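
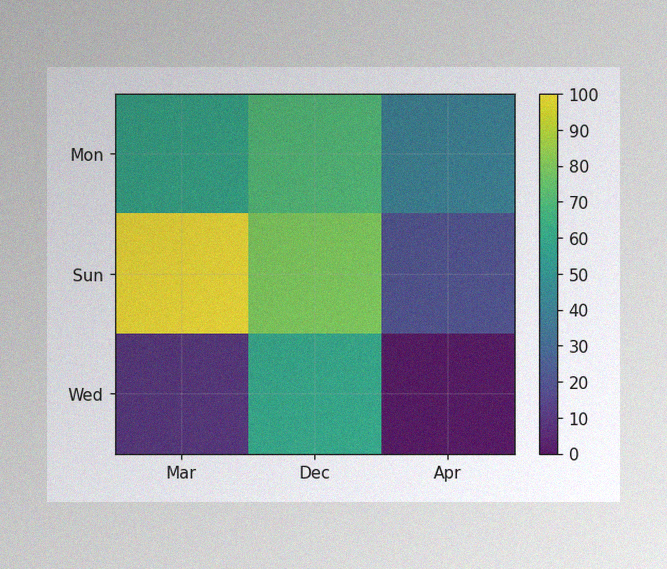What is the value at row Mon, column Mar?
60

The image has some photo noise and uneven lighting. Matching cell (Mon, Mar) against the colorbar gives 60.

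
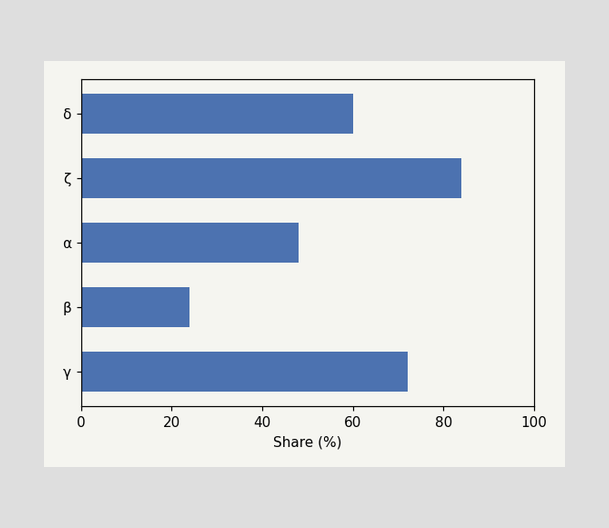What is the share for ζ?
Reading along the chart's x-axis, the ζ bar reaches 84%.

84%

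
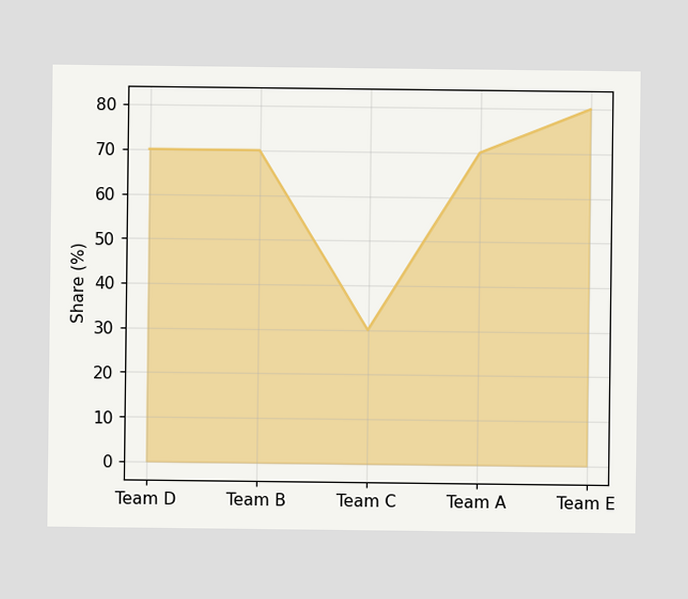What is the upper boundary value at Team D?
At Team D the upper boundary is at 70%.

70%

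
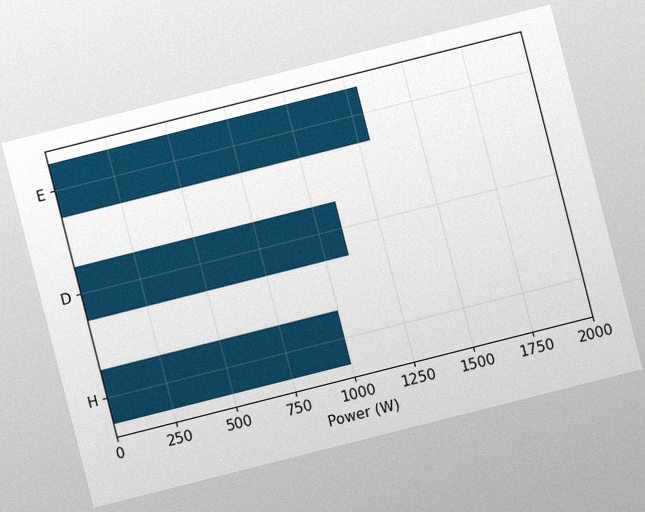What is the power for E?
The chart is tilted about 14° counter-clockwise, with some photo noise. Reading along the chart's x-axis, the E bar reaches 1300W.

1300W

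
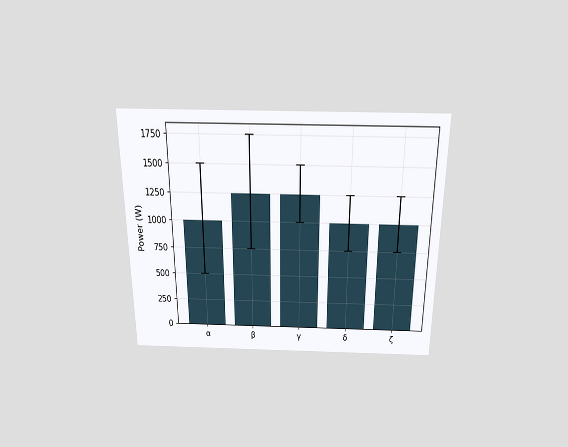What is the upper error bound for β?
The chart is viewed slightly from above. The β bar's upper whisker reaches 1750W.

1750W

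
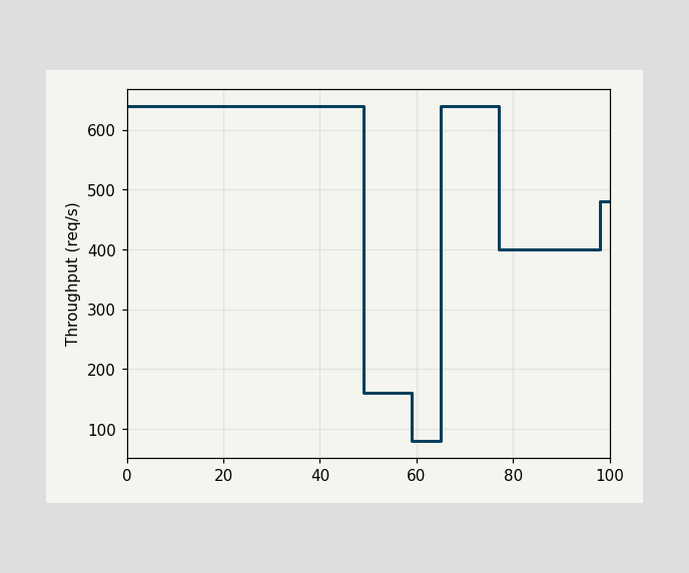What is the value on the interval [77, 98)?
400req/s

On [77, 98) the step sits at 400req/s.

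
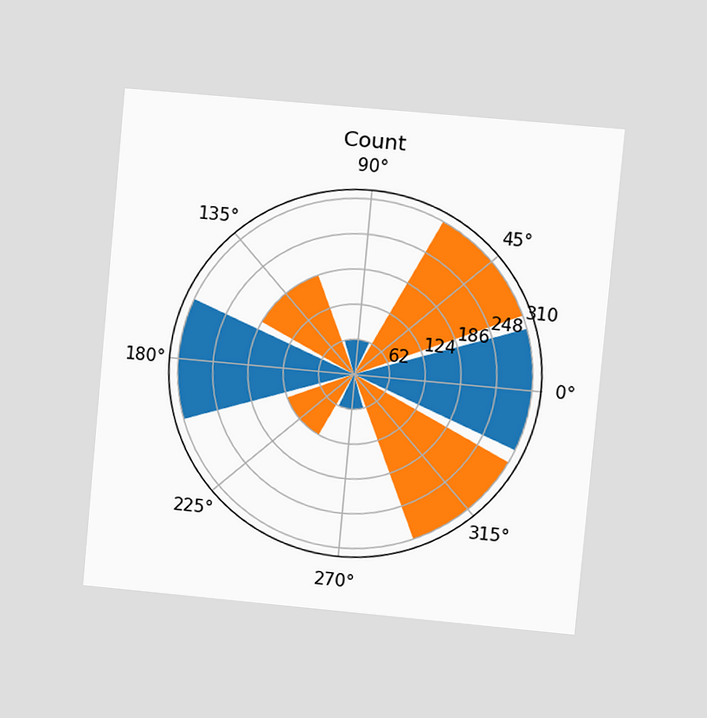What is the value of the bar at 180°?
310

The chart is tilted about 5° clockwise and viewed at a slight angle. The bar at 180° reaches 310 on the radial axis.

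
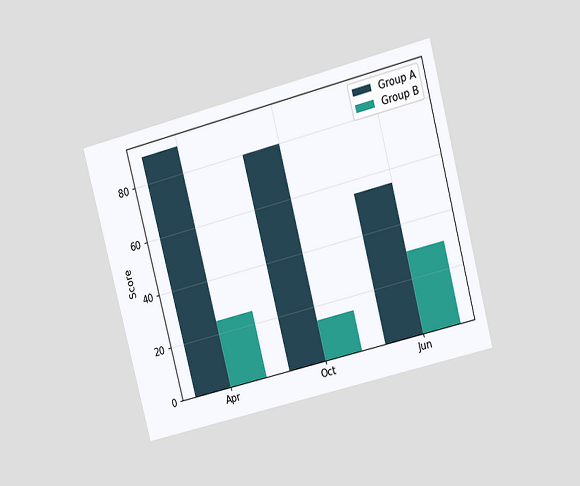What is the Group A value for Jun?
The chart is tilted about 15° counter-clockwise and viewed at a slight angle. The Group A bar at Jun reaches 55 on the y-axis.

55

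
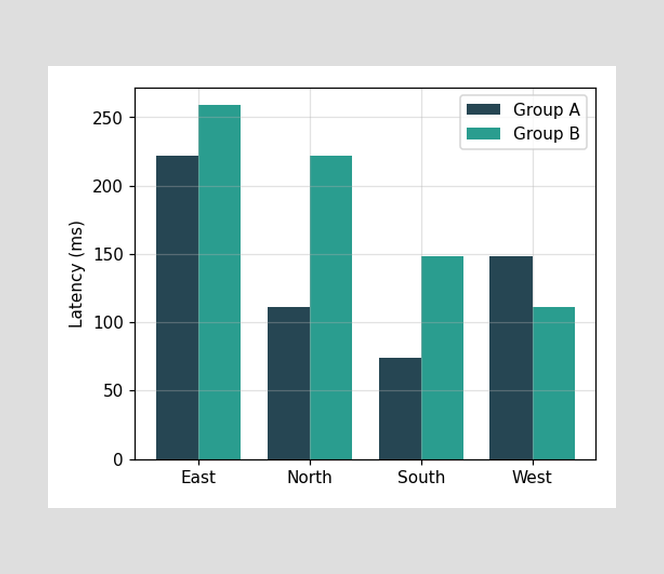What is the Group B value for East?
259ms

The Group B bar at East reaches 259ms on the y-axis.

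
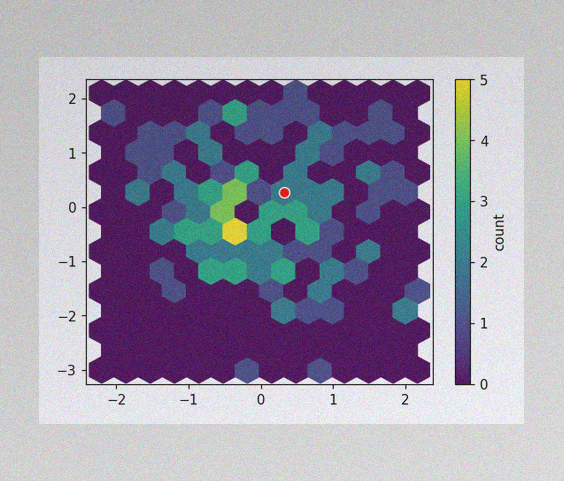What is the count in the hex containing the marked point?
2

The image has some photo noise and uneven lighting. The marked hex reads 2 on the colorbar.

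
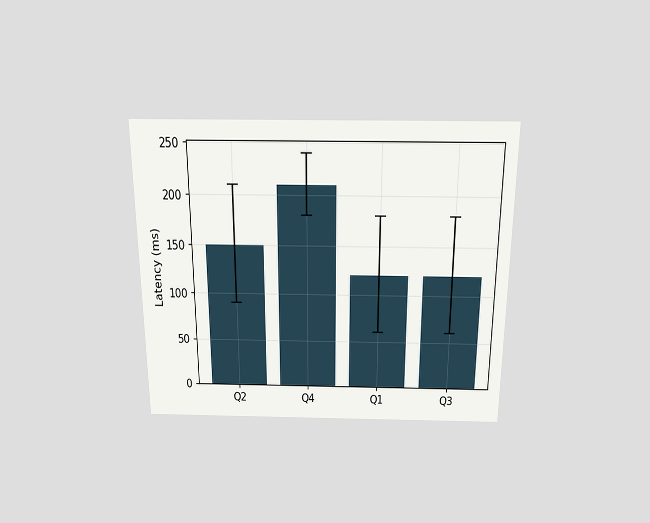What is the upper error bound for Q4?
240ms

The chart is viewed slightly from above. The Q4 bar's upper whisker reaches 240ms.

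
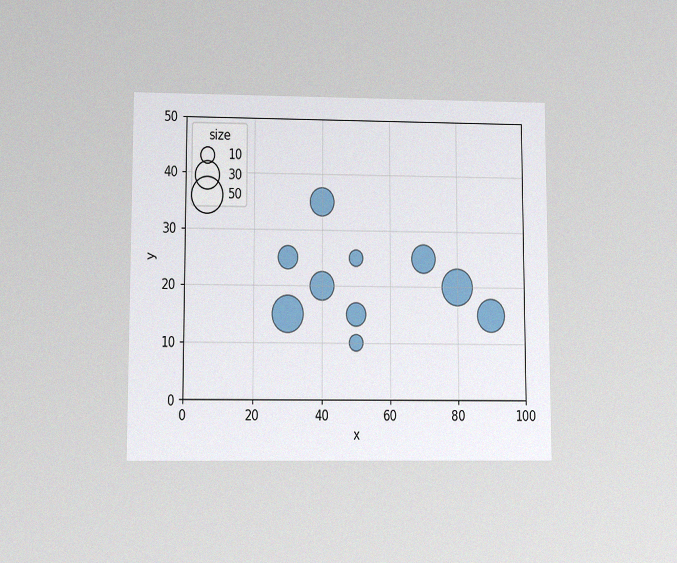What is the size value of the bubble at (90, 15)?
The chart is viewed at a slight angle, with some photo noise. Matching the bubble at (90, 15) against the size legend gives 40.

40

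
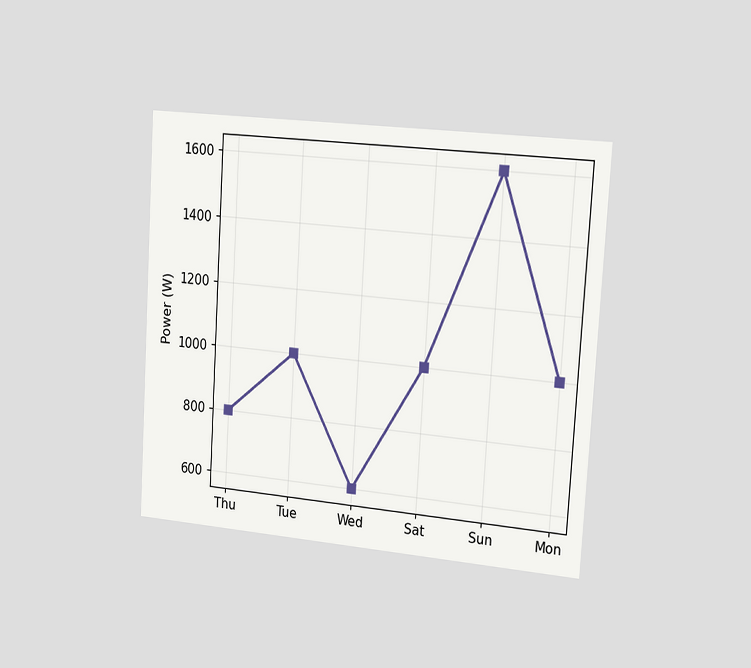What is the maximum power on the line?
The chart is tilted about 3° clockwise and viewed slightly from the right. The highest point is at Sun, and reading across to the y-axis gives 1600W.

1600W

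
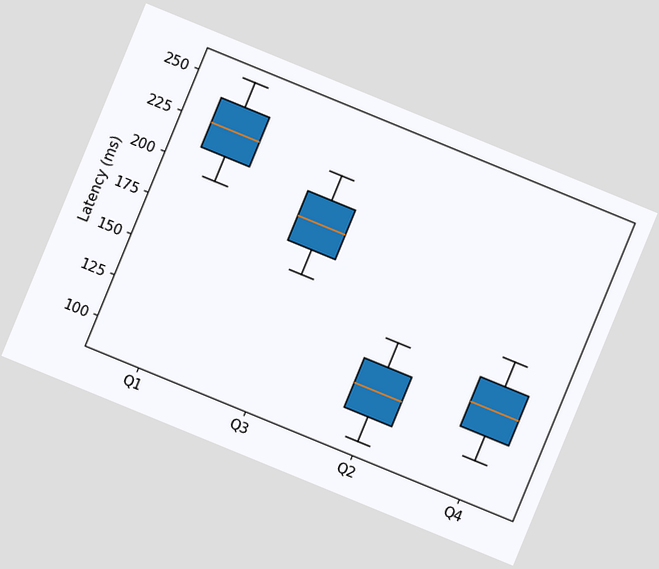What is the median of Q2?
120ms

The chart is tilted about 22° clockwise. The median line in the Q2 box sits at 120ms.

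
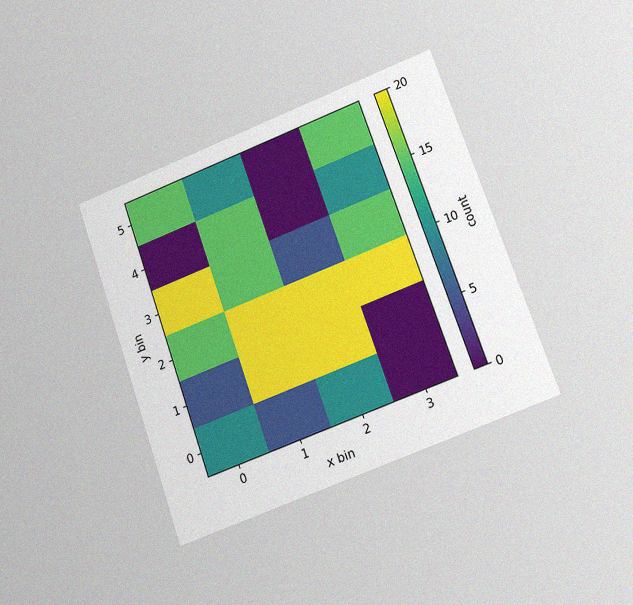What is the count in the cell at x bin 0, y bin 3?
20

The chart is tilted about 19° counter-clockwise and viewed at a slight angle, with some photo noise. Matching the cell (0, 3) against the colorbar gives 20.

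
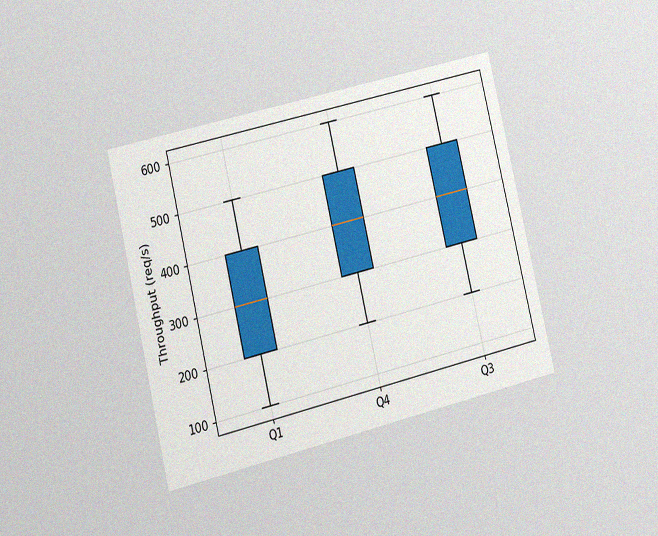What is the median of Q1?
300req/s

The chart is tilted about 13° counter-clockwise and viewed at a slight angle, with some photo noise. The median line in the Q1 box sits at 300req/s.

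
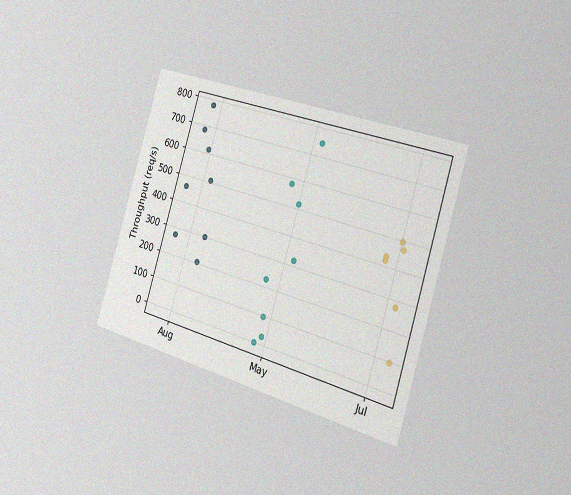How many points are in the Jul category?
The chart is tilted about 17° clockwise and viewed slightly from the right, with some photo noise. Counting the markers in the Jul column gives 6.

6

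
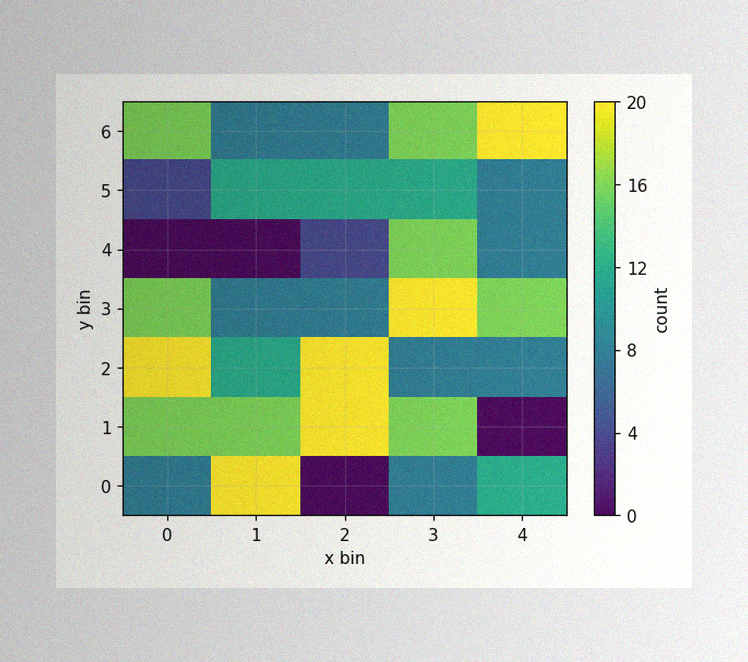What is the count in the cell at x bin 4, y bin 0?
The image has some photo noise and uneven lighting. Matching the cell (4, 0) against the colorbar gives 12.

12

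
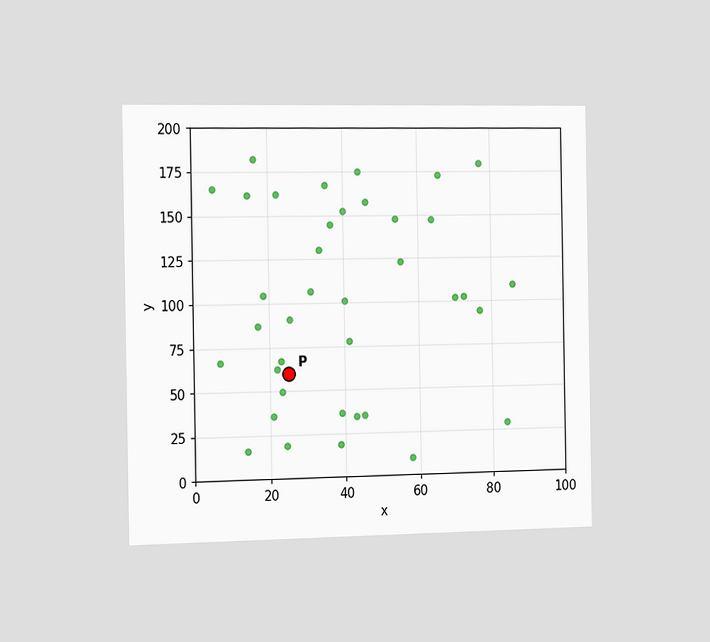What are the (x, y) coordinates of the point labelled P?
(25, 60)

The chart is viewed slightly from the left. Following the gridlines from P to each axis, P sits at (25, 60).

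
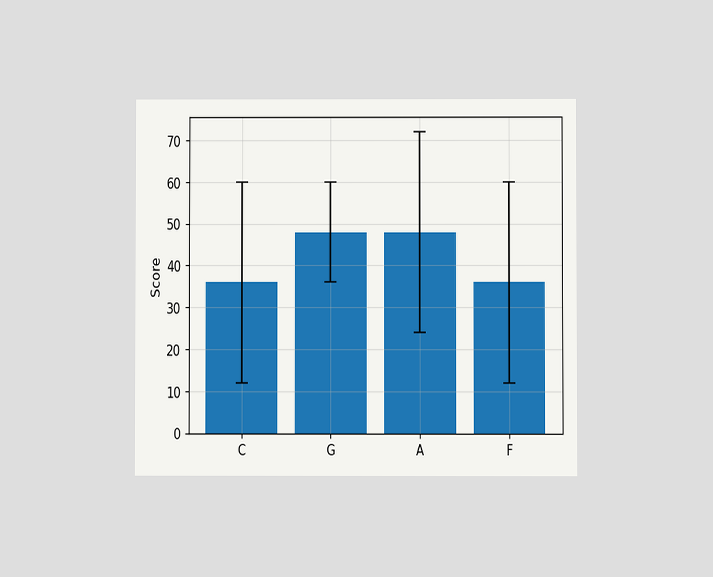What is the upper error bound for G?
60

The chart is viewed at a slight angle. The G bar's upper whisker reaches 60.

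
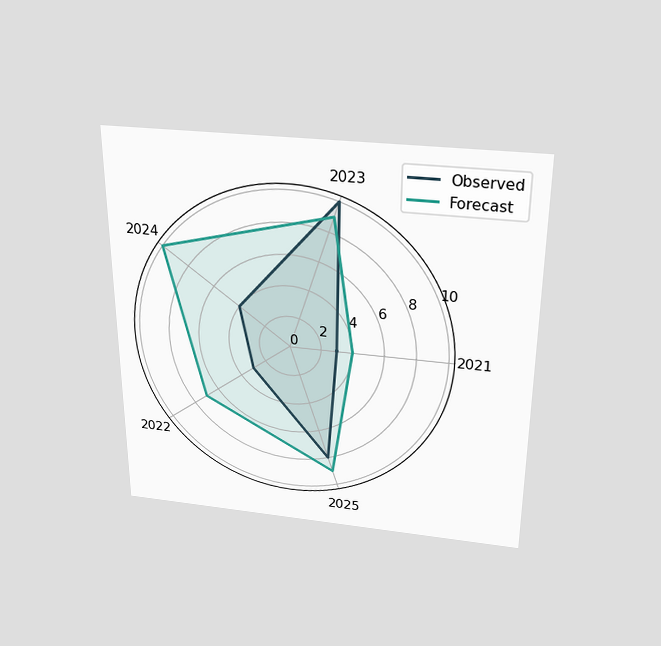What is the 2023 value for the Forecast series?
9

The chart is viewed slightly from above. On the 2023 axis, Forecast reaches 9.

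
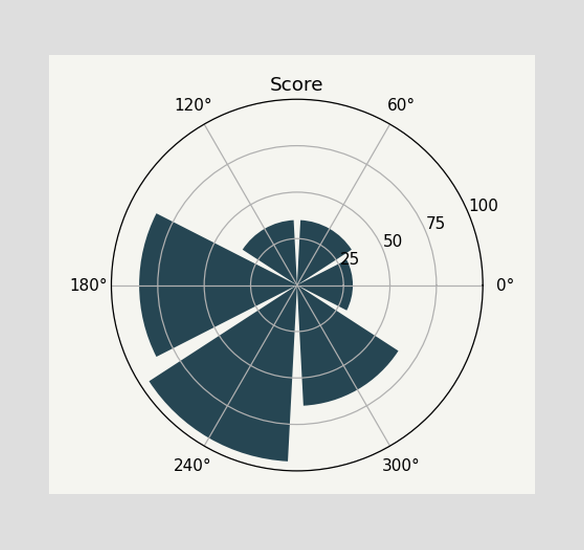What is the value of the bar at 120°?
35

The bar at 120° reaches 35 on the radial axis.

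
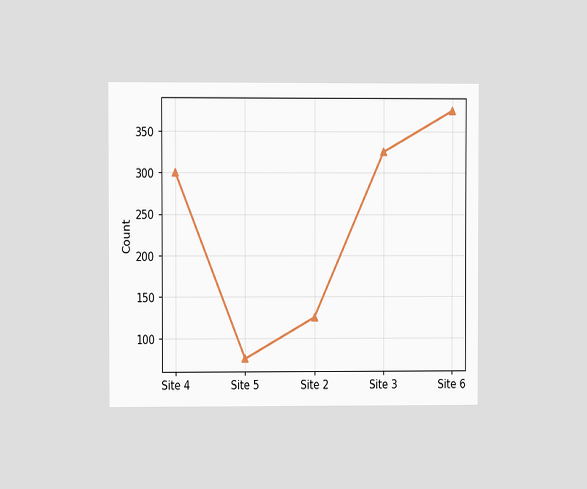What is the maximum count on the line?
375

The chart is viewed at a slight angle. The highest point is at Site 6, and reading across to the y-axis gives 375.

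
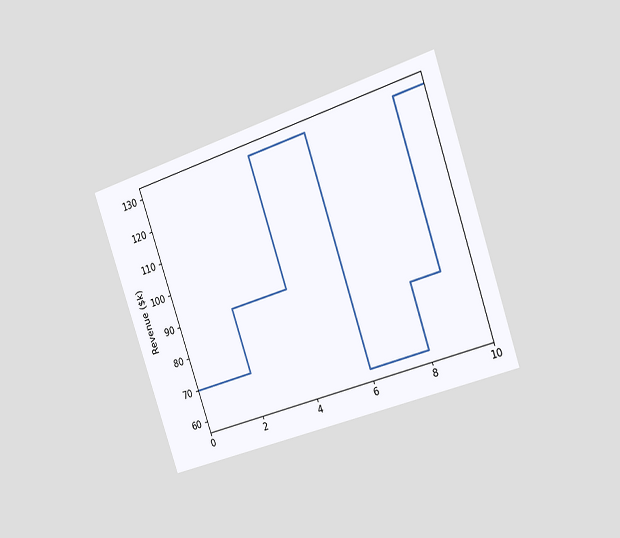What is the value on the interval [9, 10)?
$130k

The chart is tilted about 19° counter-clockwise and viewed slightly from the right. On [9, 10) the step sits at $130k.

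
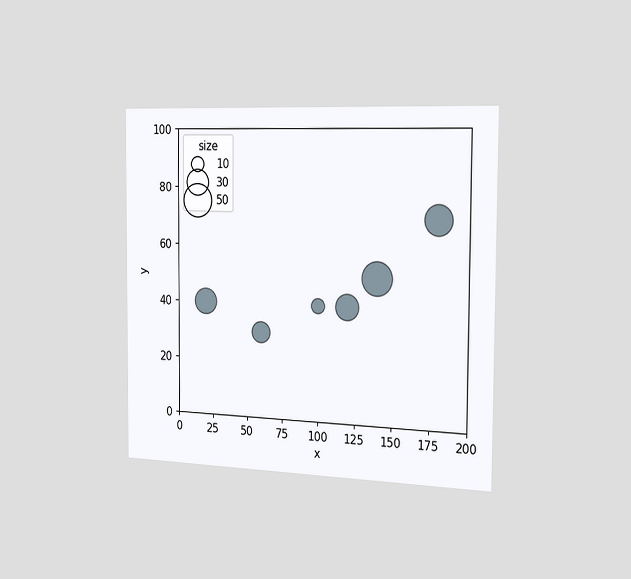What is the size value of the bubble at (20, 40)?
30

The chart is viewed slightly from the right. Matching the bubble at (20, 40) against the size legend gives 30.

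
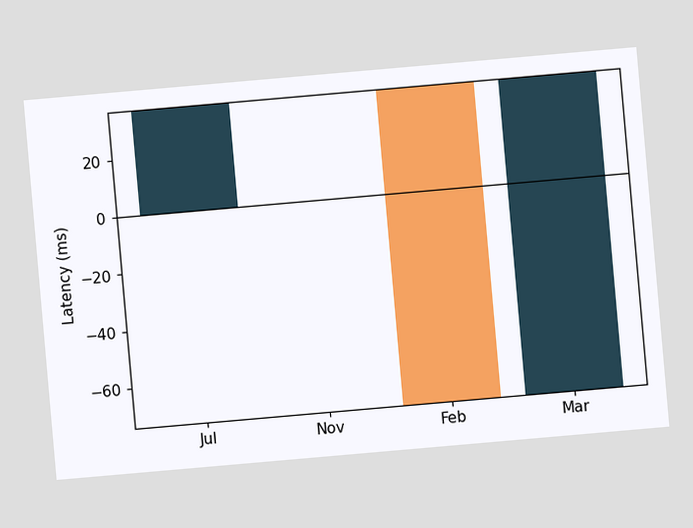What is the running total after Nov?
The chart is tilted about 5° counter-clockwise. After Nov the running total reaches 37ms.

37ms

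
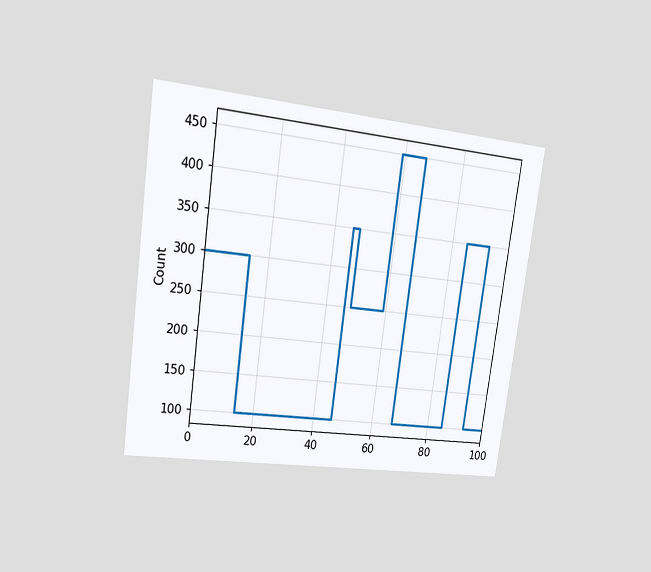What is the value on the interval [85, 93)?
350

The chart is tilted about 8° clockwise and viewed at a slight angle. On [85, 93) the step sits at 350.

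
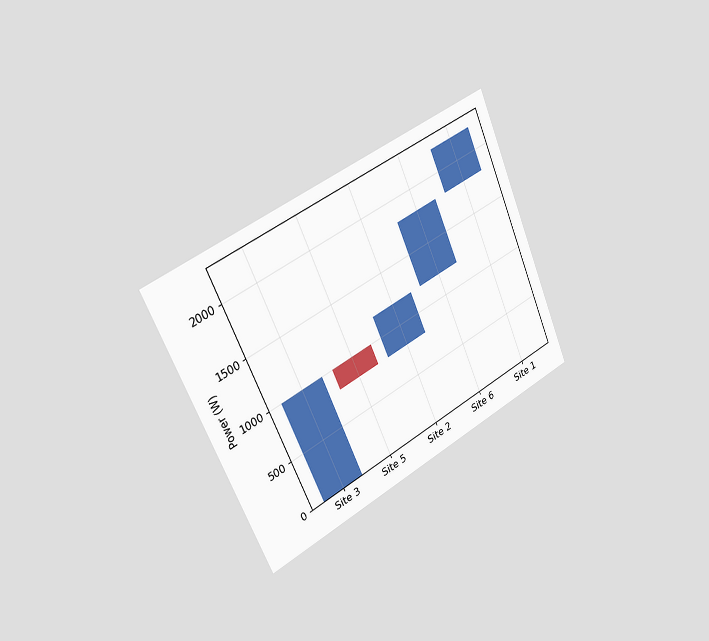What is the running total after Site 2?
The chart is tilted about 24° counter-clockwise and viewed slightly from the left. After Site 2 the running total reaches 1200W.

1200W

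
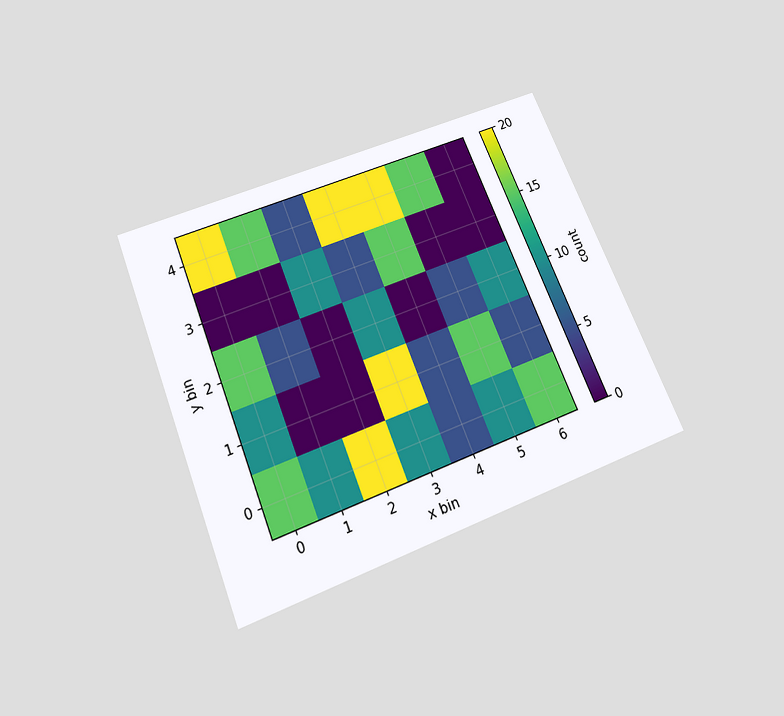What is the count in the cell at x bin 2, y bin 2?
The chart is tilted about 22° counter-clockwise and viewed slightly from below. Matching the cell (2, 2) against the colorbar gives 0.

0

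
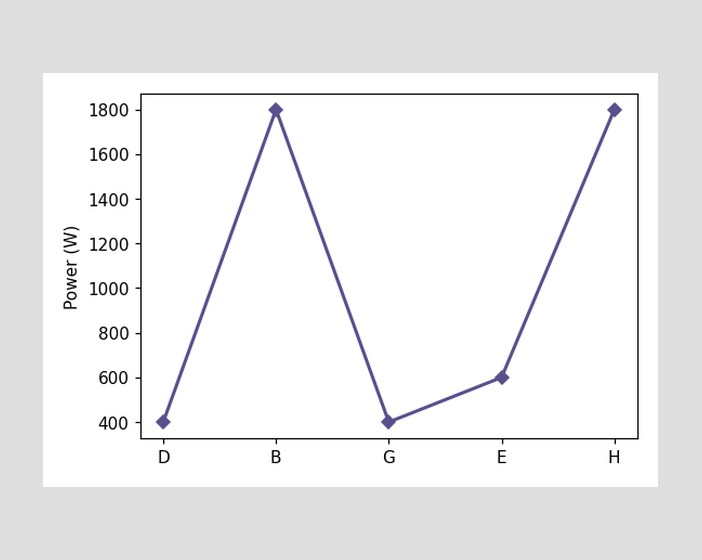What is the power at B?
At B, the line is at 1800W.

1800W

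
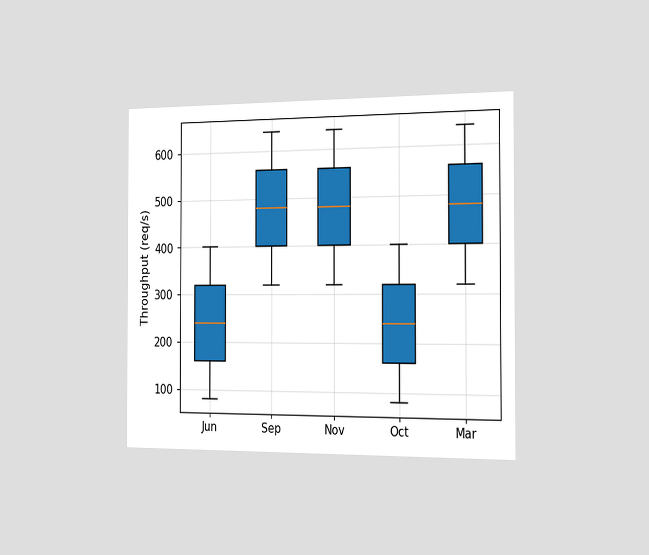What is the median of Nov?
The chart is viewed slightly from the right. The median line in the Nov box sits at 480req/s.

480req/s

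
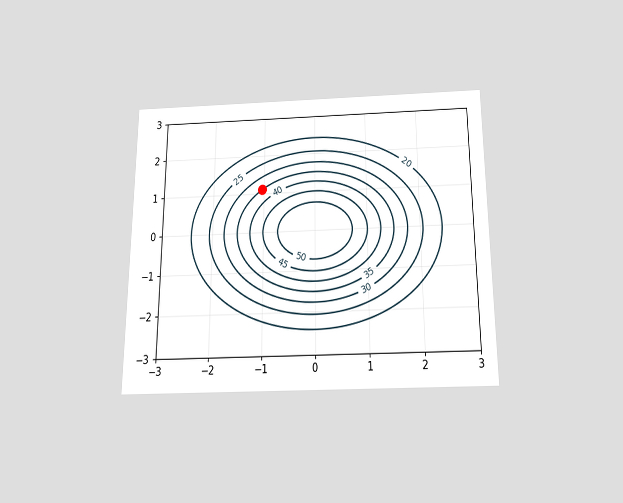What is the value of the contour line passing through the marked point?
The chart is viewed slightly from below. The marked point sits on the contour labelled 35.

35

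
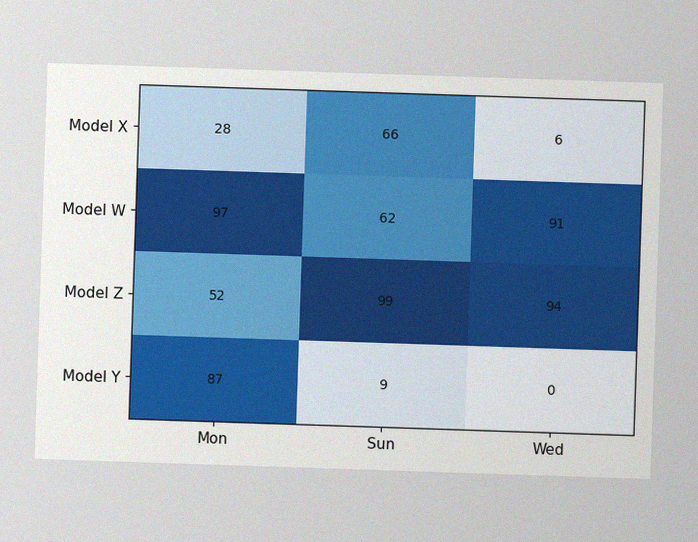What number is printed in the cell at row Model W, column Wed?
The image has some photo noise and uneven lighting. The (Model W, Wed) cell reads 91.

91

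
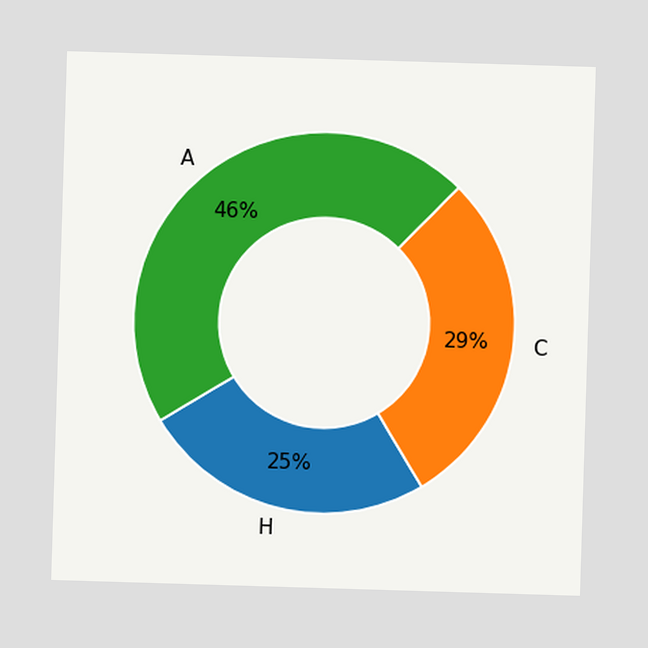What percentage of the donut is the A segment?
46%

The A segment takes up 46% of the ring.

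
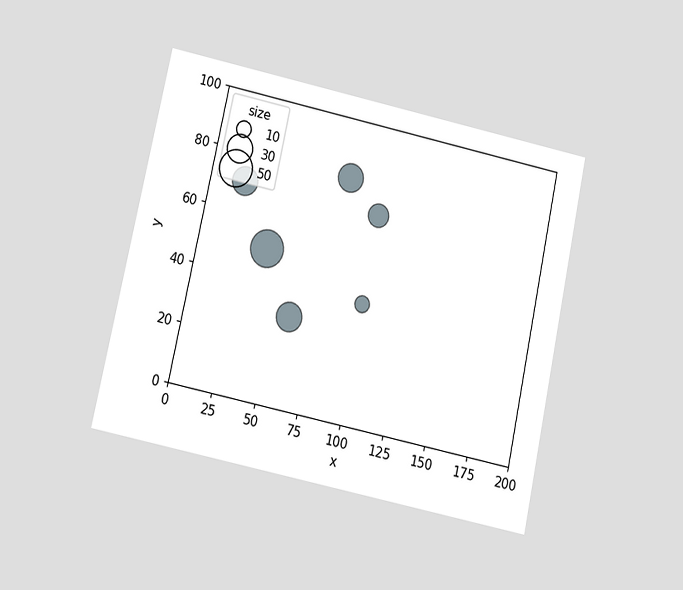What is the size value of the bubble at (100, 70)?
20

The chart is tilted about 12° clockwise and viewed at a slight angle. Matching the bubble at (100, 70) against the size legend gives 20.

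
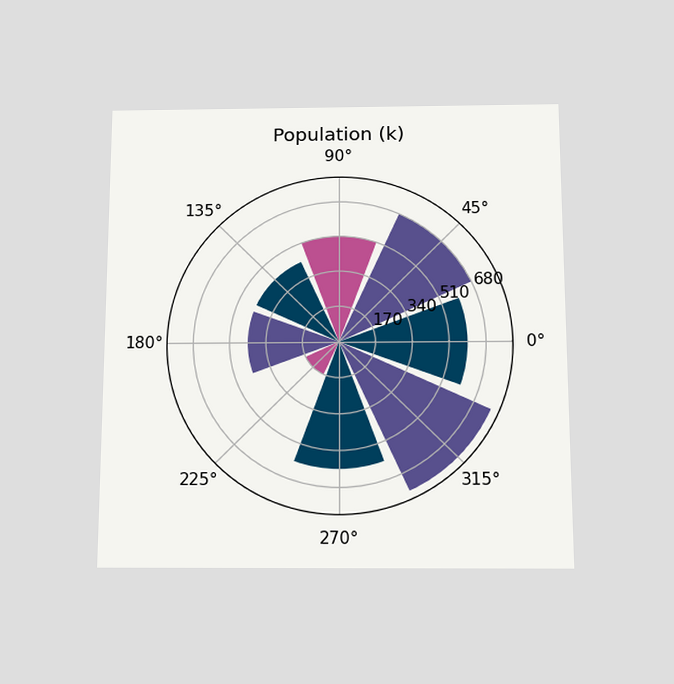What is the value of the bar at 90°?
510k

The chart is viewed slightly from below. The bar at 90° reaches 510k on the radial axis.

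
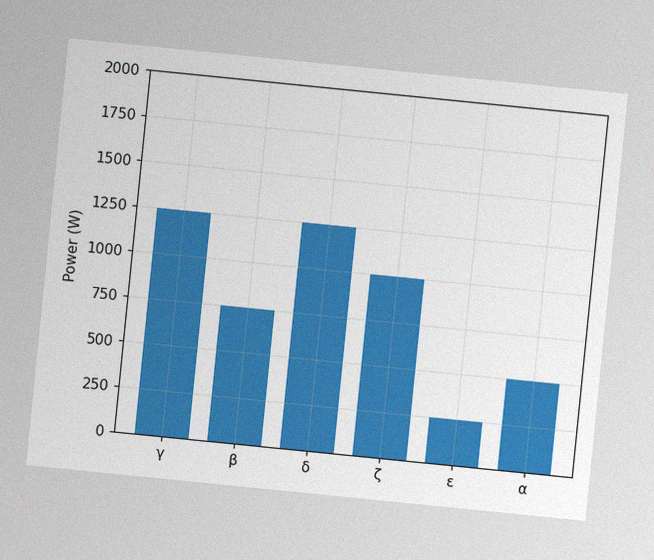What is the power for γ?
The chart is tilted about 6° clockwise, with some photo noise. Reading along the chart's y-axis, the γ bar reaches 1250W.

1250W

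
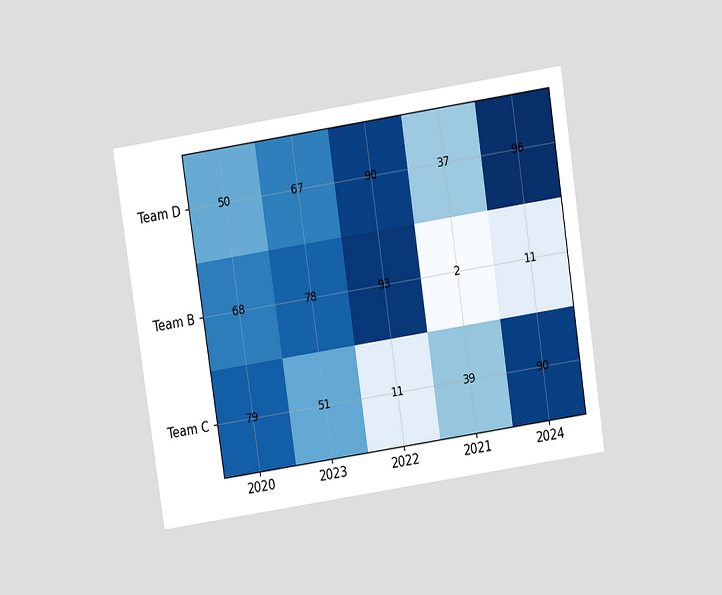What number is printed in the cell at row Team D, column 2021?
The chart is tilted about 9° counter-clockwise and viewed slightly from above. The (Team D, 2021) cell reads 37.

37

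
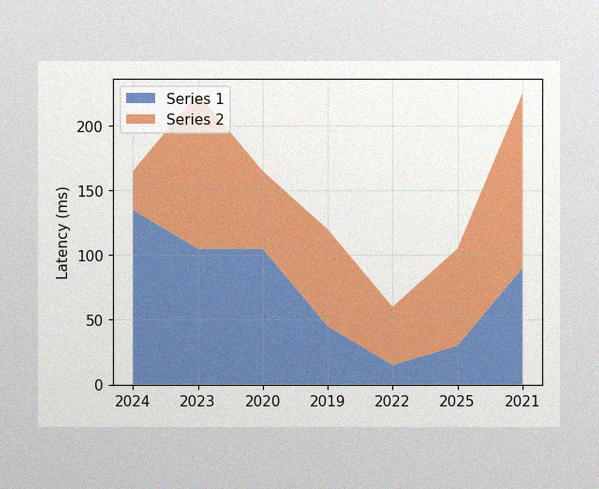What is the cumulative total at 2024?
165ms

The image has some photo noise and uneven lighting. The stacked total at 2024 reaches 165ms.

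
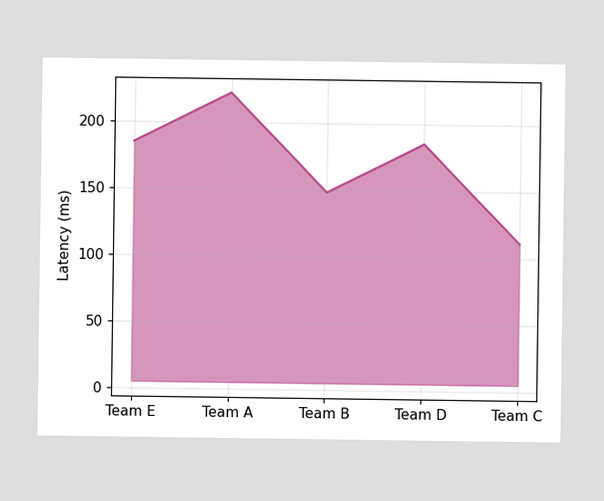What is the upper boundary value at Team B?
At Team B the upper boundary is at 148ms.

148ms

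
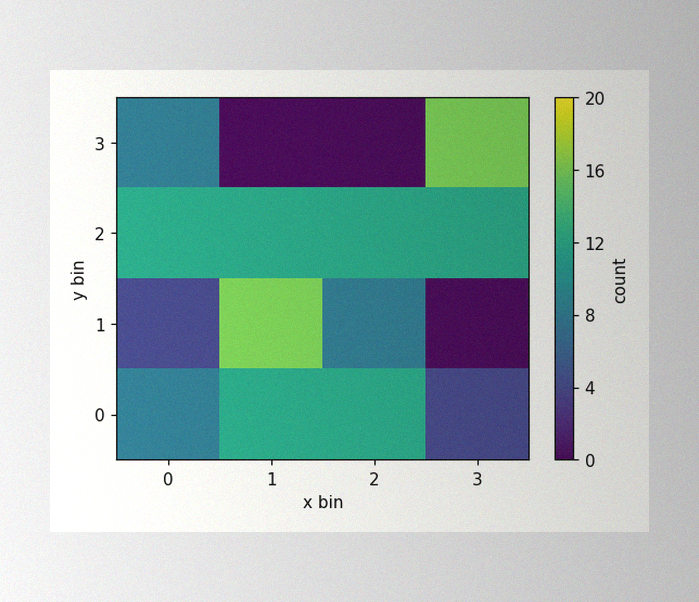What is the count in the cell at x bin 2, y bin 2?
12

The image has some photo noise and uneven lighting. Matching the cell (2, 2) against the colorbar gives 12.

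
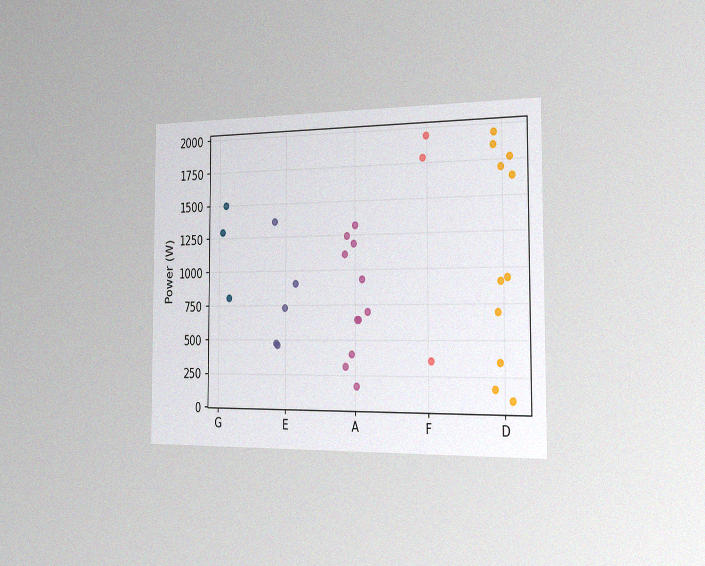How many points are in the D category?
11

The chart is viewed slightly from the right, with some photo noise. Counting the markers in the D column gives 11.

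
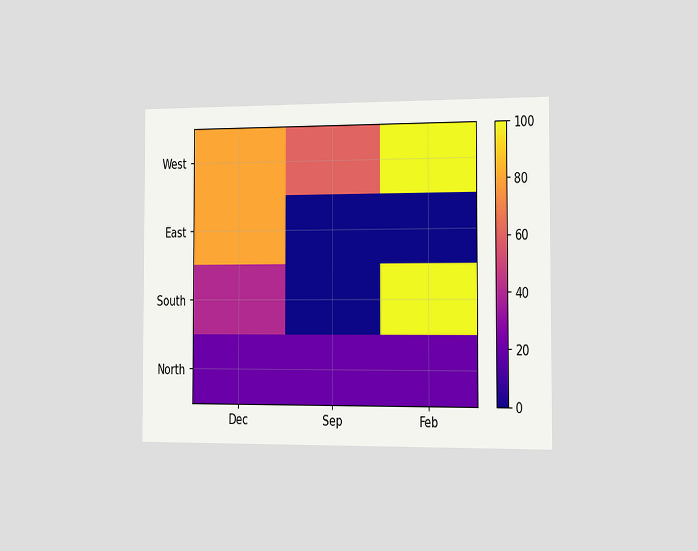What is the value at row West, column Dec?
The chart is viewed slightly from the right. Matching cell (West, Dec) against the colorbar gives 80.

80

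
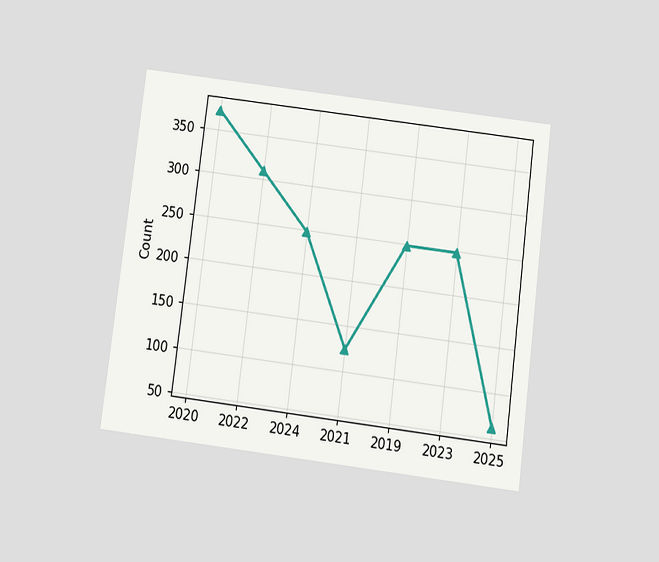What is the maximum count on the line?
372

The chart is tilted about 7° clockwise and viewed slightly from below. The highest point is at 2020, and reading across to the y-axis gives 372.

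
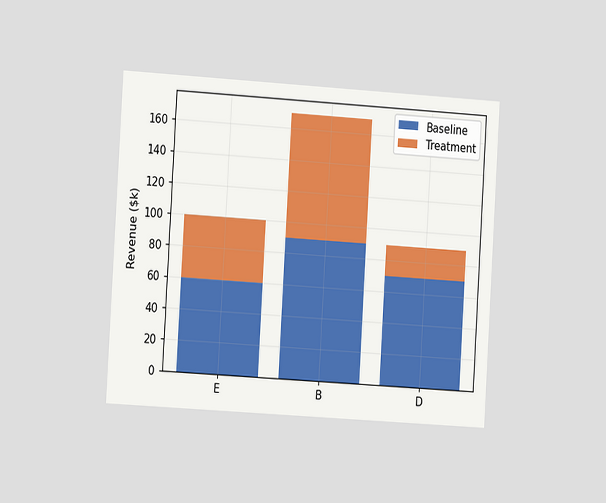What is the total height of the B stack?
The chart is tilted about 3° clockwise and viewed slightly from the left. The B stack's top reaches $170k on the y-axis.

$170k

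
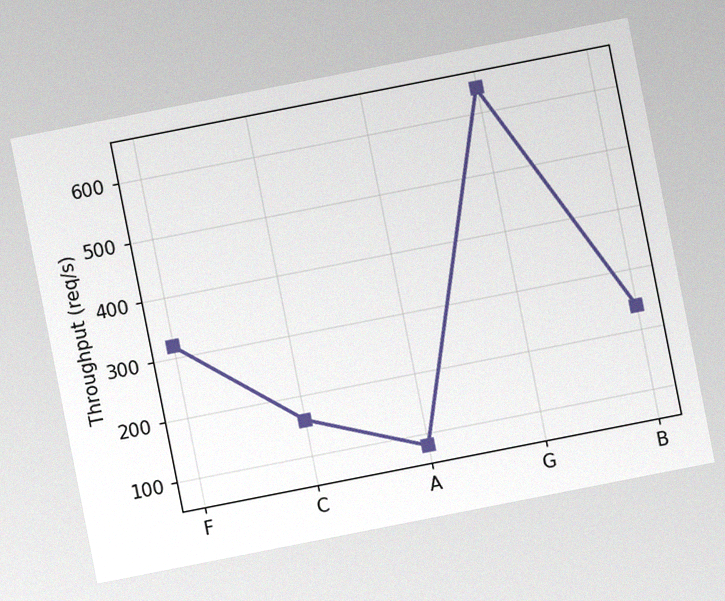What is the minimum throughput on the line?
The chart is tilted about 11° counter-clockwise, with some photo noise. The lowest point is at A, and reading across to the y-axis gives 80req/s.

80req/s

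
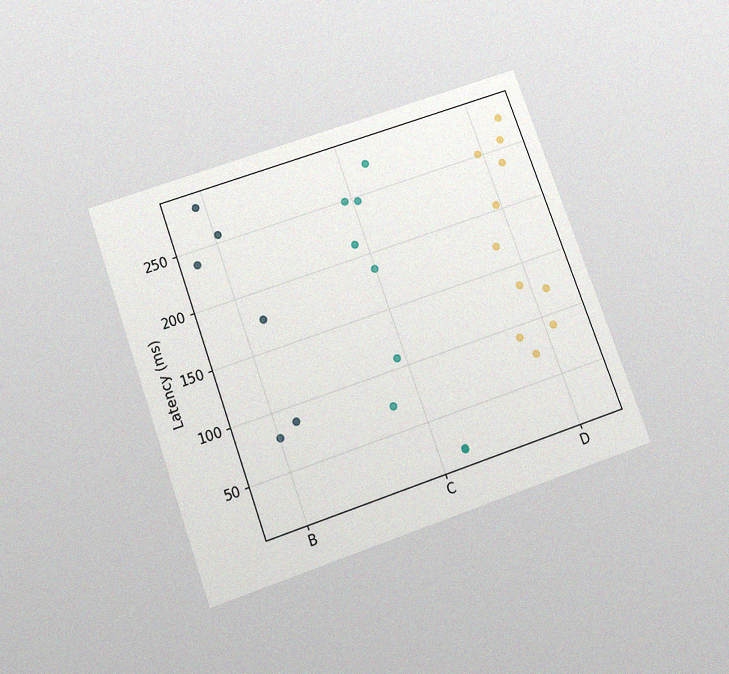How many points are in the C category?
9

The chart is tilted about 20° counter-clockwise and viewed slightly from below, with some photo noise. Counting the markers in the C column gives 9.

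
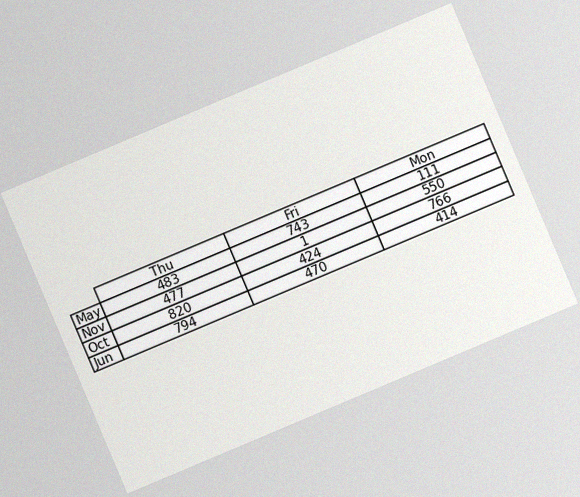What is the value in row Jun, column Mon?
The chart is tilted about 23° counter-clockwise, with some photo noise. The (Jun, Mon) cell reads 414.

414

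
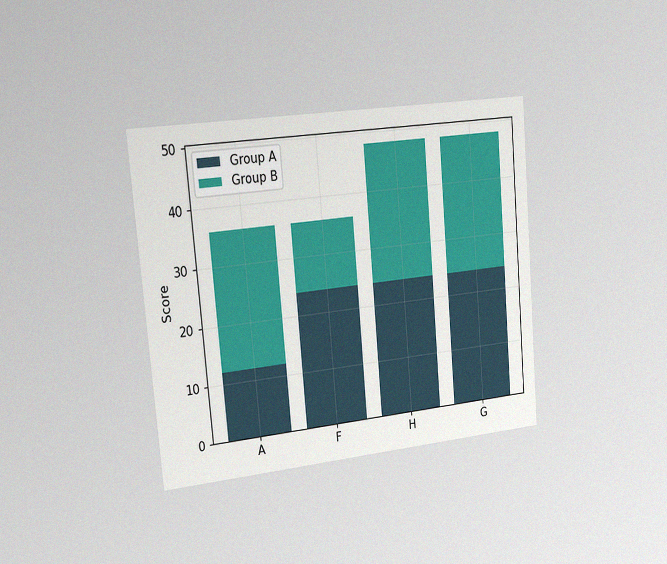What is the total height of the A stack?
36

The chart is tilted about 5° counter-clockwise and viewed slightly from the left, with some photo noise. The A stack's top reaches 36 on the y-axis.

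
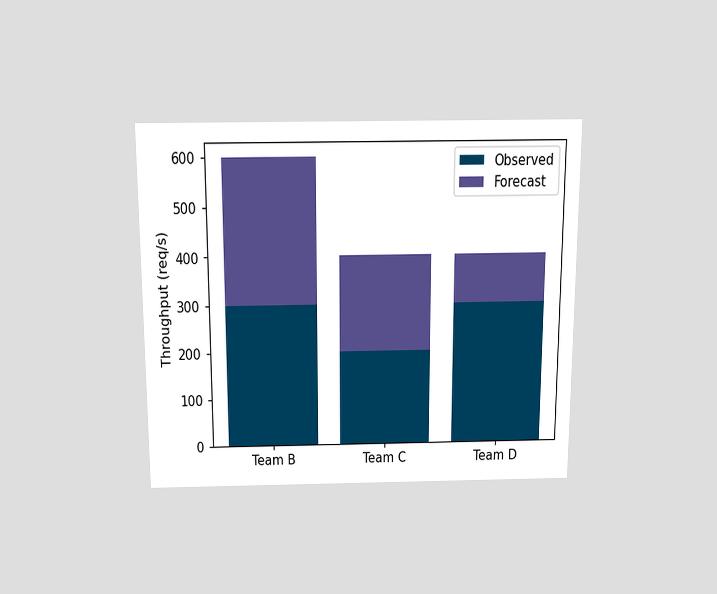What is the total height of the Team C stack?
400req/s

The chart is viewed slightly from above. The Team C stack's top reaches 400req/s on the y-axis.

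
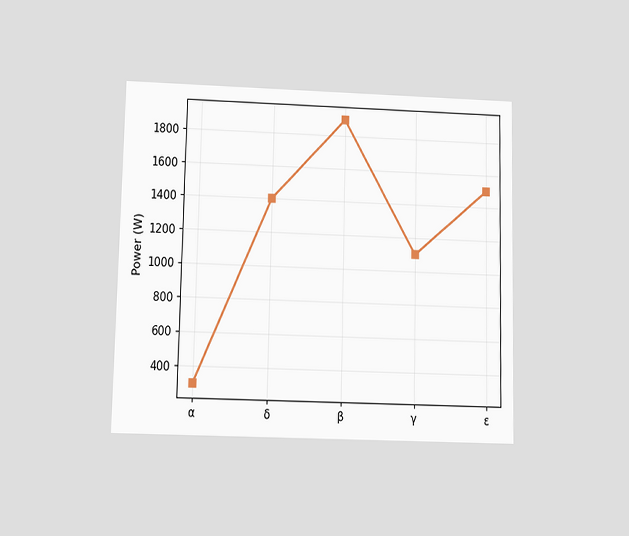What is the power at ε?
1500W

The chart is viewed slightly from below. At ε, the line is at 1500W.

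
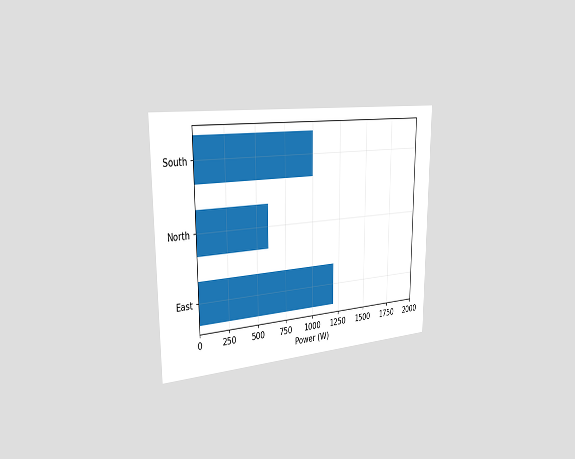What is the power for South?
The chart is viewed slightly from the left. Reading along the chart's x-axis, the South bar reaches 1000W.

1000W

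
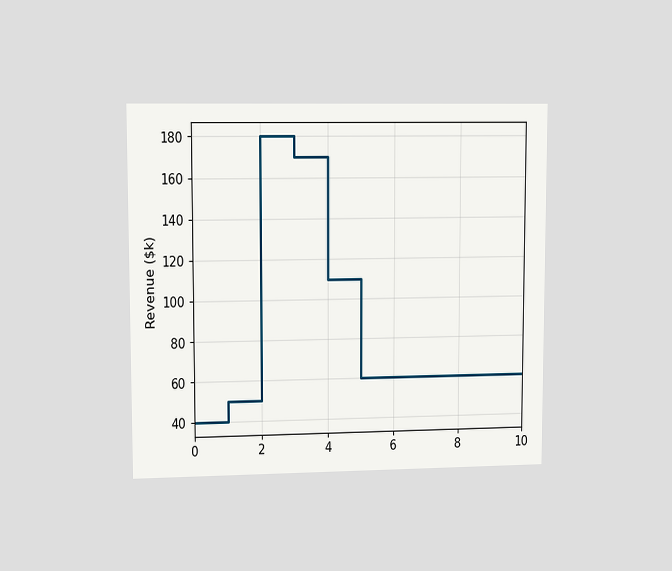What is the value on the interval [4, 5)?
The chart is viewed at a slight angle. On [4, 5) the step sits at $110k.

$110k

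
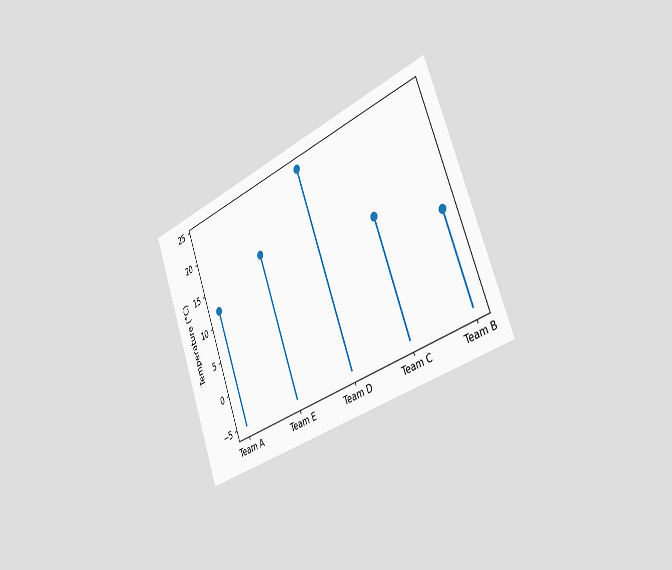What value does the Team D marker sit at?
The chart is tilted about 21° counter-clockwise and viewed slightly from the right. The Team D marker sits at 24°C.

24°C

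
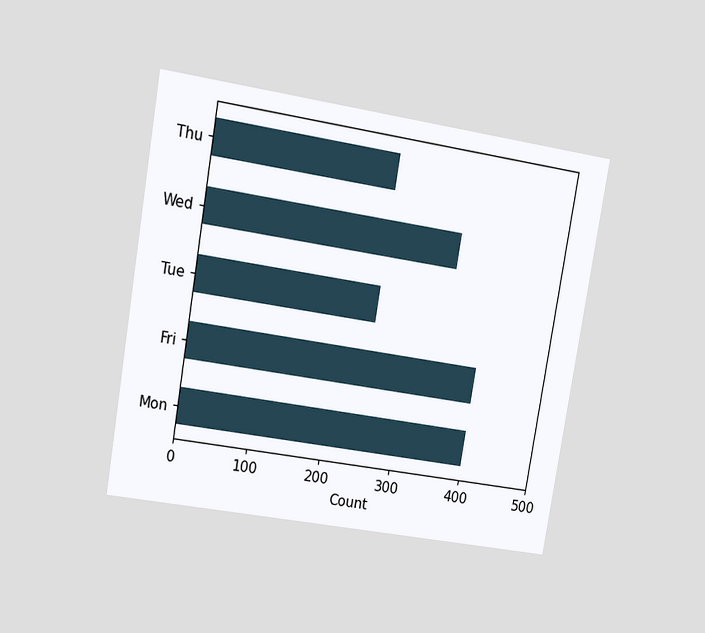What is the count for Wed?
The chart is tilted about 9° clockwise and viewed at a slight angle. Reading along the chart's x-axis, the Wed bar reaches 350.

350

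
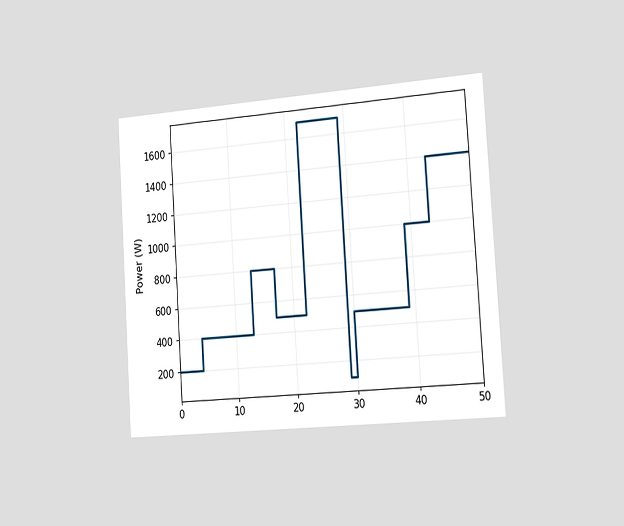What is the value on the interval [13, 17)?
The chart is tilted about 4° counter-clockwise and viewed slightly from the right. On [13, 17) the step sits at 800W.

800W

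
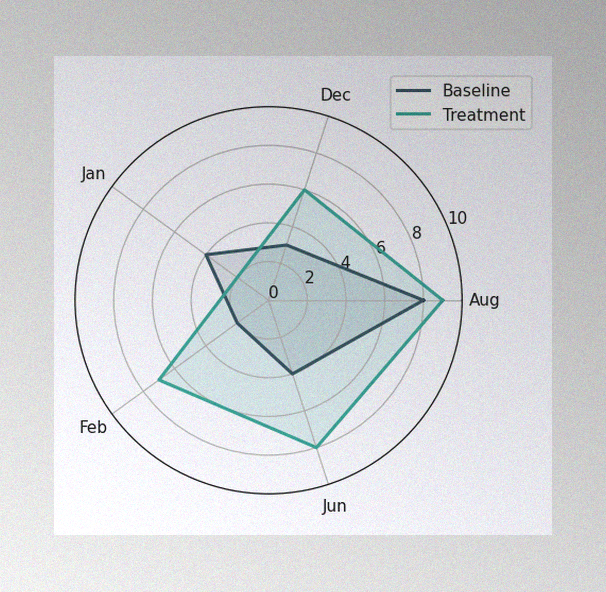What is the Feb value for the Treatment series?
7

The image has some photo noise and uneven lighting. On the Feb axis, Treatment reaches 7.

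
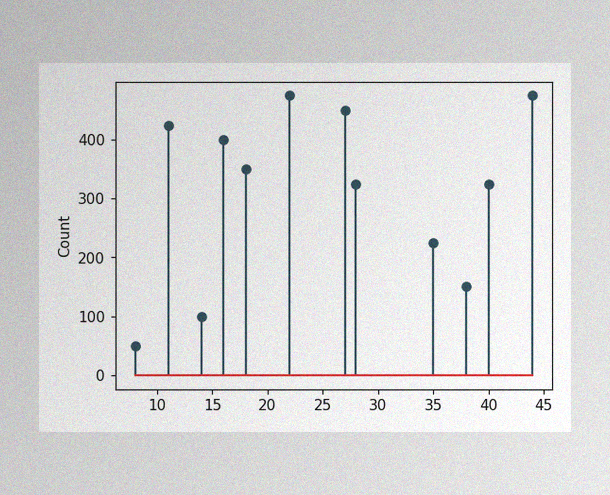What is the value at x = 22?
The image has some photo noise and uneven lighting. The stem at x=22 reaches 475.

475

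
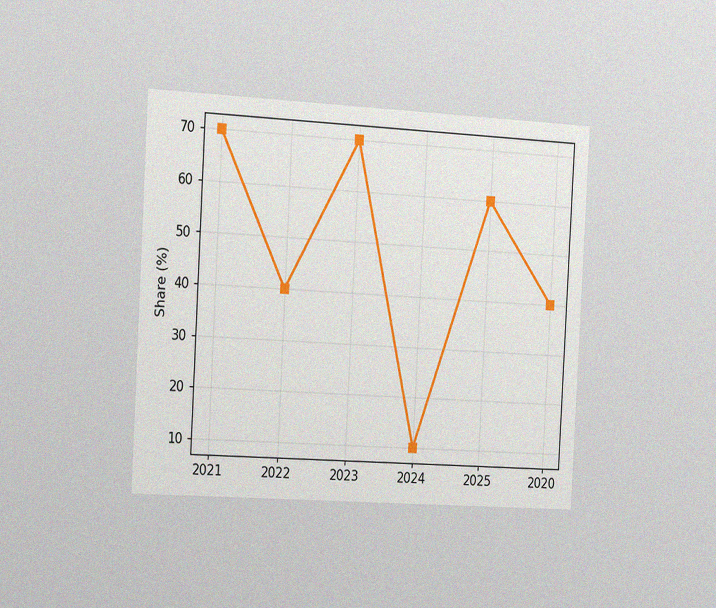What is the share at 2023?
70%

The chart is tilted about 3° clockwise and viewed slightly from the left, with some photo noise. At 2023, the line is at 70%.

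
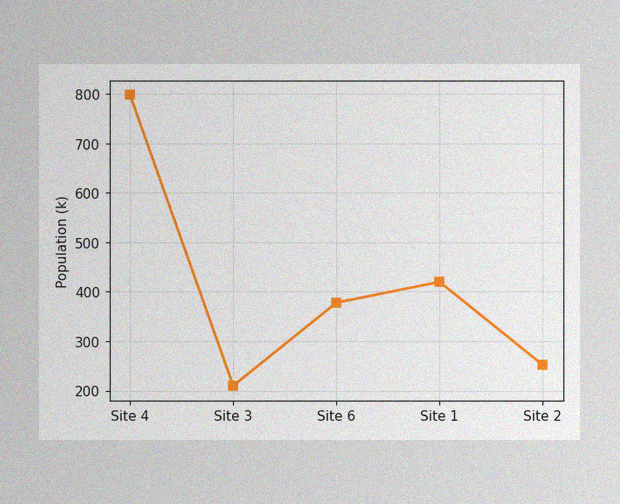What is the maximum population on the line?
798k

The image has some photo noise and uneven lighting. The highest point is at Site 4, and reading across to the y-axis gives 798k.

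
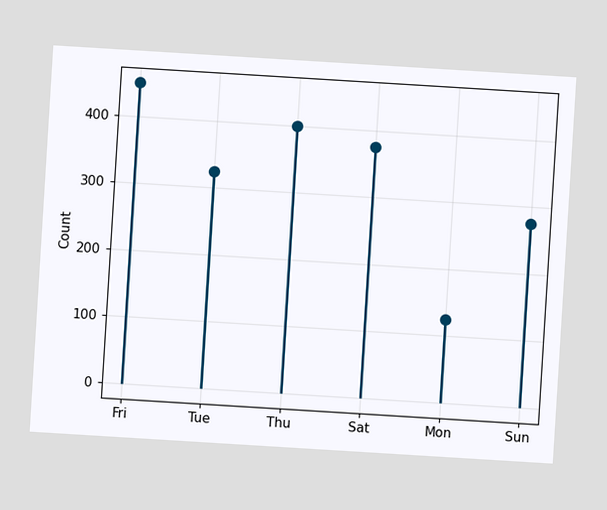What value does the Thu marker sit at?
400

The chart is tilted about 4° clockwise. The Thu marker sits at 400.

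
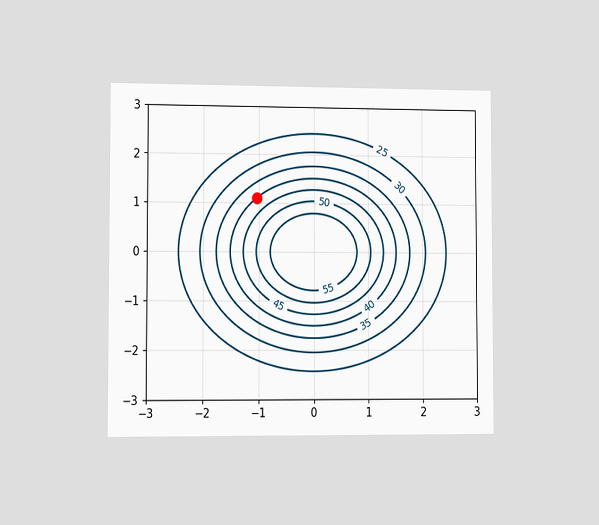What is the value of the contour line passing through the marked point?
40

The chart is viewed slightly from the left. The marked point sits on the contour labelled 40.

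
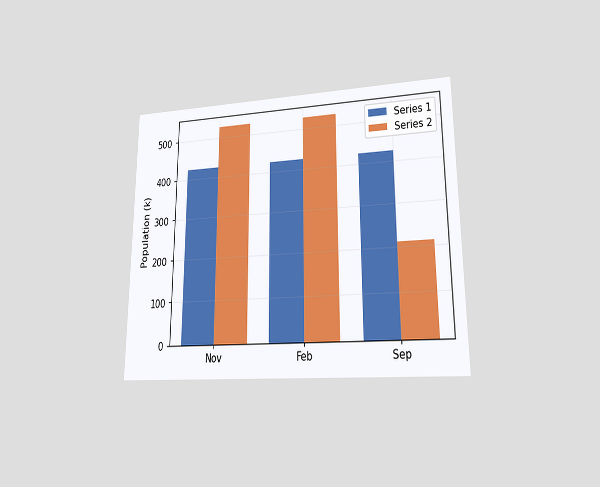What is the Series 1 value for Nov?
The chart is viewed at a slight angle. The Series 1 bar at Nov reaches 424k on the y-axis.

424k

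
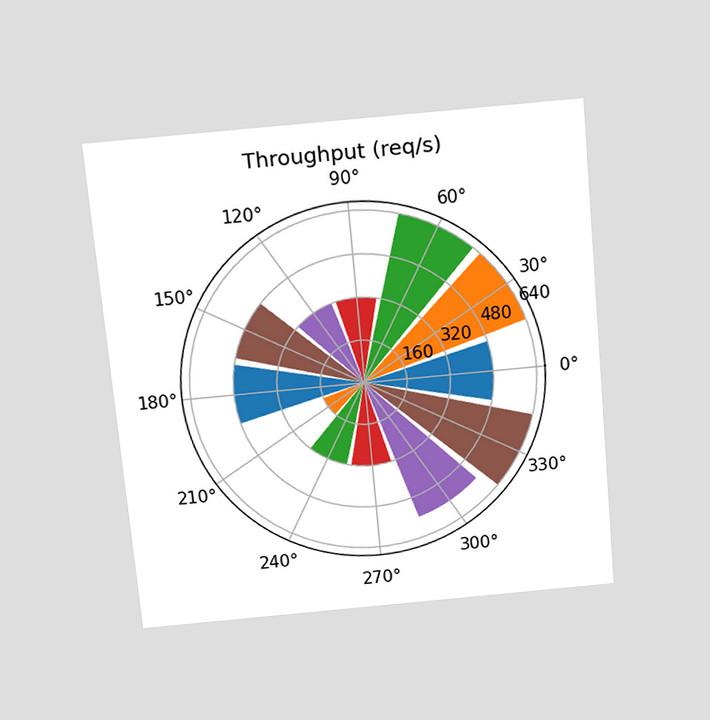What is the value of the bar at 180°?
The chart is tilted about 5° counter-clockwise and viewed slightly from above. The bar at 180° reaches 480req/s on the radial axis.

480req/s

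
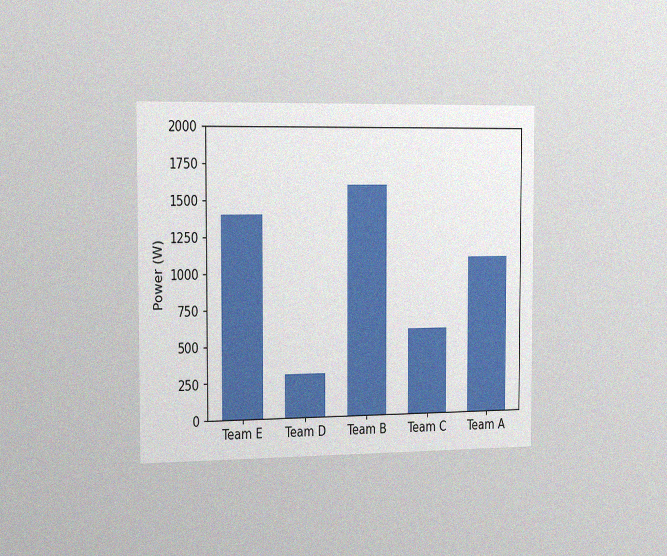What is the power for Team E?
The chart is viewed slightly from the left, with some photo noise. Reading along the chart's y-axis, the Team E bar reaches 1400W.

1400W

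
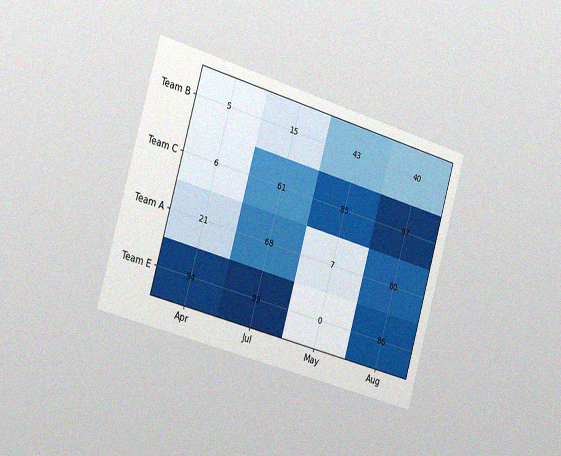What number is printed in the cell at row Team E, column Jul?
The chart is tilted about 16° clockwise and viewed slightly from the left, with some photo noise. The (Team E, Jul) cell reads 99.

99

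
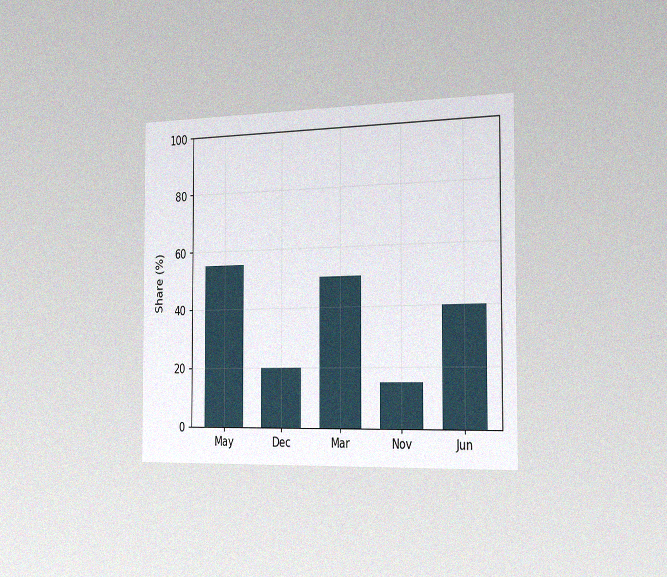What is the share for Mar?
The chart is viewed slightly from the right, with some photo noise. Reading along the chart's y-axis, the Mar bar reaches 50%.

50%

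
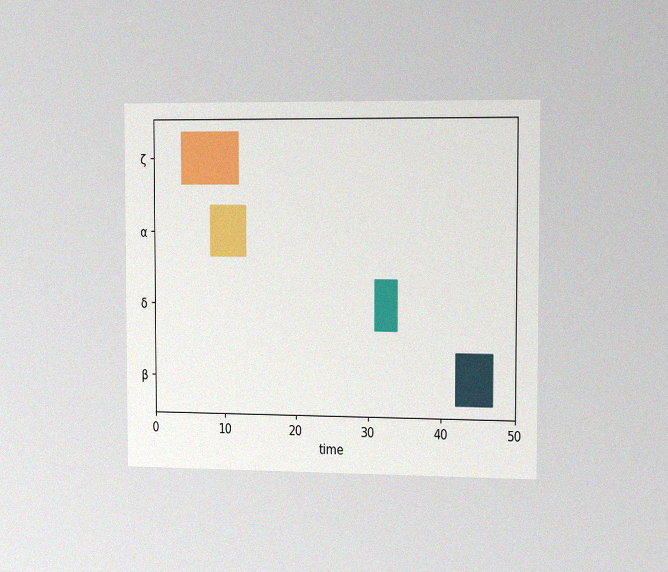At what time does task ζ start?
The chart is viewed slightly from the right, with some photo noise. The ζ bar begins at t=4.

4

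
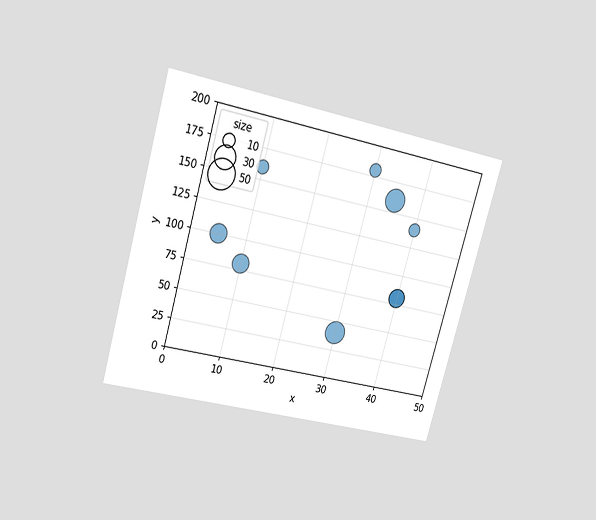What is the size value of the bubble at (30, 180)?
10

The chart is tilted about 16° clockwise and viewed at a slight angle. Matching the bubble at (30, 180) against the size legend gives 10.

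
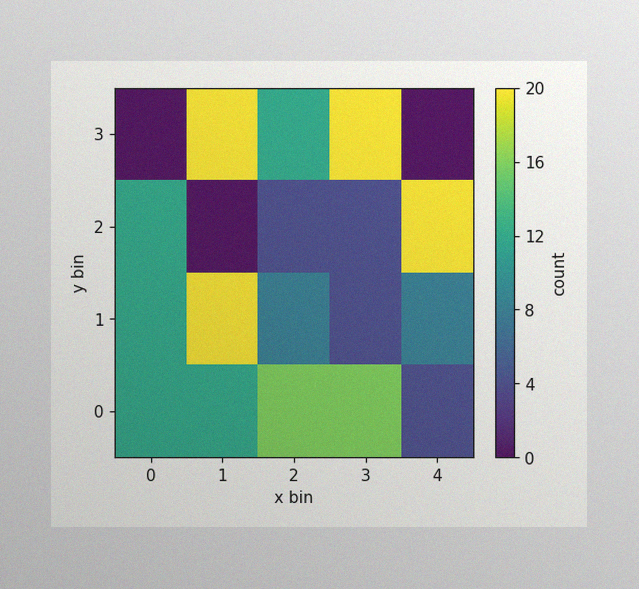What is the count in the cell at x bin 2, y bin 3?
The image has some photo noise and uneven lighting. Matching the cell (2, 3) against the colorbar gives 12.

12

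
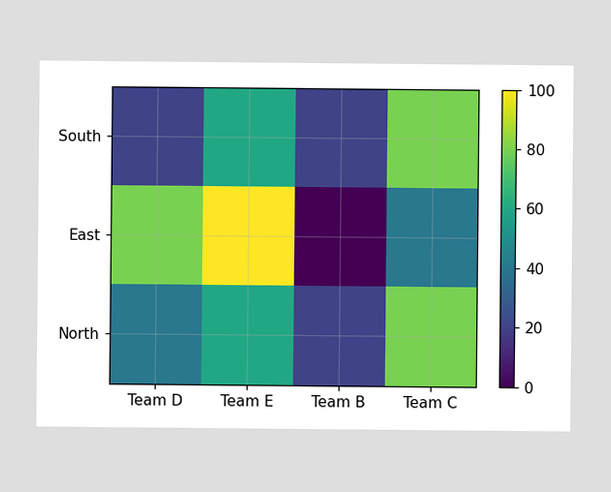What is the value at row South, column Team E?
60

Matching cell (South, Team E) against the colorbar gives 60.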